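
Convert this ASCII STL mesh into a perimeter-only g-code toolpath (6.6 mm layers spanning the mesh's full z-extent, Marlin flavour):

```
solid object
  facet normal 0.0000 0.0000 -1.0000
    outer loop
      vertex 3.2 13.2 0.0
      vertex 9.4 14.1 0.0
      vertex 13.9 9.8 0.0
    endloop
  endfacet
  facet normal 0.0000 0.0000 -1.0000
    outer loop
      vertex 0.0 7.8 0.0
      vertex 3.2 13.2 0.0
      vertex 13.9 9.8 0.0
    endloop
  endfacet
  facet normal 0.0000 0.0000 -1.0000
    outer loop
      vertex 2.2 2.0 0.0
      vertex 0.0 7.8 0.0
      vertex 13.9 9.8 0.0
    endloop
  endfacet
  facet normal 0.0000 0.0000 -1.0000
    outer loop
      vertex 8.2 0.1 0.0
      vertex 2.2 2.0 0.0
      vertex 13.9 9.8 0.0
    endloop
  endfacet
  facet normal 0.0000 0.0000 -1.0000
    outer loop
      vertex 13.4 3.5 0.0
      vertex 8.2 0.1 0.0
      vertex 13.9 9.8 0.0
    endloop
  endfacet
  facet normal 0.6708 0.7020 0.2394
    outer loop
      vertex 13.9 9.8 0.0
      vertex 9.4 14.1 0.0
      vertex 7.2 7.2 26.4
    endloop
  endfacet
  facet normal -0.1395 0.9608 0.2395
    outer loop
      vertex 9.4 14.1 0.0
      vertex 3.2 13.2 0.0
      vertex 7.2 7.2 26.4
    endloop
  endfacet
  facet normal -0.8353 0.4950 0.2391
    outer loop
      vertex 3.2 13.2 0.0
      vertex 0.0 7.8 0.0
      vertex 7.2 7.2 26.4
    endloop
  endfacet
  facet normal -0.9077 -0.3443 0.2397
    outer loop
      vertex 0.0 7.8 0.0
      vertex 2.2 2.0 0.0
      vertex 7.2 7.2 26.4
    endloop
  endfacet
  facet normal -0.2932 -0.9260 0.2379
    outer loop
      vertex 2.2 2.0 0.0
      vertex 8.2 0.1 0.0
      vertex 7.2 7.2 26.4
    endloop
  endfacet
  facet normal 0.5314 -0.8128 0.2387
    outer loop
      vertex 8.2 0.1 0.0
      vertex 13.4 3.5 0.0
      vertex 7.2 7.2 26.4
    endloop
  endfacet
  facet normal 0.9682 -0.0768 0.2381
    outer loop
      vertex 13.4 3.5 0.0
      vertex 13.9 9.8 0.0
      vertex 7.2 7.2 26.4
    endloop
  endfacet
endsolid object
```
; perimeter-only toolpath
G21 ; units = mm
G90 ; absolute positioning
G28 ; home
; layer 1
G0 Z6.6
G0 X12.2 Y9.2
G1 X8.9 Y12.4
G1 X4.2 Y11.7
G1 X1.8 Y7.6
G1 X3.5 Y3.3
G1 X7.9 Y1.9
G1 X11.9 Y4.4
G1 X12.2 Y9.2
; layer 2
G0 Z13.2
G0 X10.6 Y8.5
G1 X8.3 Y10.7
G1 X5.2 Y10.2
G1 X3.6 Y7.5
G1 X4.7 Y4.6
G1 X7.7 Y3.6
G1 X10.3 Y5.3
G1 X10.6 Y8.5
; layer 3
G0 Z19.8
G0 X8.9 Y7.9
G1 X7.8 Y8.9
G1 X6.2 Y8.7
G1 X5.4 Y7.4
G1 X5.9 Y5.9
G1 X7.5 Y5.4
G1 X8.8 Y6.3
G1 X8.9 Y7.9
M2 ; end

The solid is a regular 7-sided pyramid, base circumscribed radius ≈ 7.2 mm, apex at z ≈ 26.4 mm. Slicing at Δz = 6.6 mm — 4 equal slices spanning the solid's height, so layer i sits at z = i·h/4 — gives 3 non-empty perimeters. Each is a 7-segment closed polygon; G0 lifts to the layer z and rapids to the start vertex, then G1 traces the edges. The cross-section shrinks linearly with z (the slice at the apex is degenerate and omitted).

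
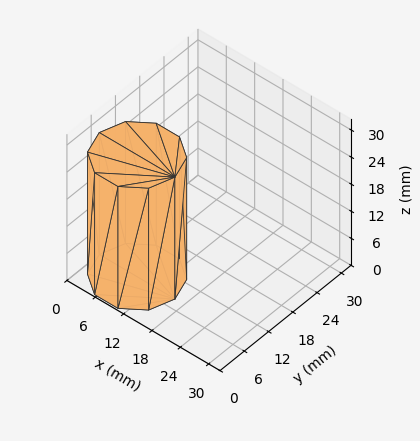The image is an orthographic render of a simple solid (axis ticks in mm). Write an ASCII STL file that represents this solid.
Reading the render: the shape is a regular 10-sided prism (a cylinder approximated with 10 flat sides), circumscribed radius ≈ 8 mm, height ≈ 27 mm (dimensions read to the nearest mm from the axis ticks). For the STL, each face is triangulated and given an outward normal.

solid part
  facet normal 0.0000 0.0000 -1.0000
    outer loop
      vertex 10.472 15.608 0.000
      vertex 14.472 12.702 0.000
      vertex 16.000 8.000 0.000
    endloop
  endfacet
  facet normal 0.0000 0.0000 -1.0000
    outer loop
      vertex 5.528 15.608 0.000
      vertex 10.472 15.608 0.000
      vertex 16.000 8.000 0.000
    endloop
  endfacet
  facet normal 0.0000 0.0000 -1.0000
    outer loop
      vertex 1.528 12.702 0.000
      vertex 5.528 15.608 0.000
      vertex 16.000 8.000 0.000
    endloop
  endfacet
  facet normal 0.0000 0.0000 -1.0000
    outer loop
      vertex 0.000 8.000 0.000
      vertex 1.528 12.702 0.000
      vertex 16.000 8.000 0.000
    endloop
  endfacet
  facet normal 0.0000 0.0000 -1.0000
    outer loop
      vertex 1.528 3.298 0.000
      vertex 0.000 8.000 0.000
      vertex 16.000 8.000 0.000
    endloop
  endfacet
  facet normal 0.0000 0.0000 -1.0000
    outer loop
      vertex 5.528 0.392 0.000
      vertex 1.528 3.298 0.000
      vertex 16.000 8.000 0.000
    endloop
  endfacet
  facet normal 0.0000 0.0000 -1.0000
    outer loop
      vertex 10.472 0.392 0.000
      vertex 5.528 0.392 0.000
      vertex 16.000 8.000 0.000
    endloop
  endfacet
  facet normal 0.0000 0.0000 -1.0000
    outer loop
      vertex 14.472 3.298 0.000
      vertex 10.472 0.392 0.000
      vertex 16.000 8.000 0.000
    endloop
  endfacet
  facet normal 0.0000 0.0000 1.0000
    outer loop
      vertex 16.000 8.000 27.000
      vertex 14.472 12.702 27.000
      vertex 10.472 15.608 27.000
    endloop
  endfacet
  facet normal 0.0000 0.0000 1.0000
    outer loop
      vertex 16.000 8.000 27.000
      vertex 10.472 15.608 27.000
      vertex 5.528 15.608 27.000
    endloop
  endfacet
  facet normal 0.0000 0.0000 1.0000
    outer loop
      vertex 16.000 8.000 27.000
      vertex 5.528 15.608 27.000
      vertex 1.528 12.702 27.000
    endloop
  endfacet
  facet normal 0.0000 0.0000 1.0000
    outer loop
      vertex 16.000 8.000 27.000
      vertex 1.528 12.702 27.000
      vertex 0.000 8.000 27.000
    endloop
  endfacet
  facet normal 0.0000 0.0000 1.0000
    outer loop
      vertex 16.000 8.000 27.000
      vertex 0.000 8.000 27.000
      vertex 1.528 3.298 27.000
    endloop
  endfacet
  facet normal 0.0000 0.0000 1.0000
    outer loop
      vertex 16.000 8.000 27.000
      vertex 1.528 3.298 27.000
      vertex 5.528 0.392 27.000
    endloop
  endfacet
  facet normal 0.0000 0.0000 1.0000
    outer loop
      vertex 16.000 8.000 27.000
      vertex 5.528 0.392 27.000
      vertex 10.472 0.392 27.000
    endloop
  endfacet
  facet normal 0.0000 0.0000 1.0000
    outer loop
      vertex 16.000 8.000 27.000
      vertex 10.472 0.392 27.000
      vertex 14.472 3.298 27.000
    endloop
  endfacet
  facet normal 0.9510 0.3091 0.0000
    outer loop
      vertex 16.000 8.000 0.000
      vertex 14.472 12.702 0.000
      vertex 14.472 12.702 27.000
    endloop
  endfacet
  facet normal 0.9510 0.3091 0.0000
    outer loop
      vertex 16.000 8.000 0.000
      vertex 14.472 12.702 27.000
      vertex 16.000 8.000 27.000
    endloop
  endfacet
  facet normal 0.5878 0.8090 0.0000
    outer loop
      vertex 14.472 12.702 0.000
      vertex 10.472 15.608 0.000
      vertex 10.472 15.608 27.000
    endloop
  endfacet
  facet normal 0.5878 0.8090 0.0000
    outer loop
      vertex 14.472 12.702 0.000
      vertex 10.472 15.608 27.000
      vertex 14.472 12.702 27.000
    endloop
  endfacet
  facet normal 0.0000 1.0000 0.0000
    outer loop
      vertex 10.472 15.608 0.000
      vertex 5.528 15.608 0.000
      vertex 5.528 15.608 27.000
    endloop
  endfacet
  facet normal 0.0000 1.0000 0.0000
    outer loop
      vertex 10.472 15.608 0.000
      vertex 5.528 15.608 27.000
      vertex 10.472 15.608 27.000
    endloop
  endfacet
  facet normal -0.5878 0.8090 0.0000
    outer loop
      vertex 5.528 15.608 0.000
      vertex 1.528 12.702 0.000
      vertex 1.528 12.702 27.000
    endloop
  endfacet
  facet normal -0.5878 0.8090 0.0000
    outer loop
      vertex 5.528 15.608 0.000
      vertex 1.528 12.702 27.000
      vertex 5.528 15.608 27.000
    endloop
  endfacet
  facet normal -0.9510 0.3091 0.0000
    outer loop
      vertex 1.528 12.702 0.000
      vertex 0.000 8.000 0.000
      vertex 0.000 8.000 27.000
    endloop
  endfacet
  facet normal -0.9510 0.3091 0.0000
    outer loop
      vertex 1.528 12.702 0.000
      vertex 0.000 8.000 27.000
      vertex 1.528 12.702 27.000
    endloop
  endfacet
  facet normal -0.9510 -0.3091 0.0000
    outer loop
      vertex 0.000 8.000 0.000
      vertex 1.528 3.298 0.000
      vertex 1.528 3.298 27.000
    endloop
  endfacet
  facet normal -0.9510 -0.3091 0.0000
    outer loop
      vertex 0.000 8.000 0.000
      vertex 1.528 3.298 27.000
      vertex 0.000 8.000 27.000
    endloop
  endfacet
  facet normal -0.5878 -0.8090 0.0000
    outer loop
      vertex 1.528 3.298 0.000
      vertex 5.528 0.392 0.000
      vertex 5.528 0.392 27.000
    endloop
  endfacet
  facet normal -0.5878 -0.8090 0.0000
    outer loop
      vertex 1.528 3.298 0.000
      vertex 5.528 0.392 27.000
      vertex 1.528 3.298 27.000
    endloop
  endfacet
  facet normal 0.0000 -1.0000 0.0000
    outer loop
      vertex 5.528 0.392 0.000
      vertex 10.472 0.392 0.000
      vertex 10.472 0.392 27.000
    endloop
  endfacet
  facet normal 0.0000 -1.0000 0.0000
    outer loop
      vertex 5.528 0.392 0.000
      vertex 10.472 0.392 27.000
      vertex 5.528 0.392 27.000
    endloop
  endfacet
  facet normal 0.5878 -0.8090 0.0000
    outer loop
      vertex 10.472 0.392 0.000
      vertex 14.472 3.298 0.000
      vertex 14.472 3.298 27.000
    endloop
  endfacet
  facet normal 0.5878 -0.8090 0.0000
    outer loop
      vertex 10.472 0.392 0.000
      vertex 14.472 3.298 27.000
      vertex 10.472 0.392 27.000
    endloop
  endfacet
  facet normal 0.9510 -0.3091 0.0000
    outer loop
      vertex 14.472 3.298 0.000
      vertex 16.000 8.000 0.000
      vertex 16.000 8.000 27.000
    endloop
  endfacet
  facet normal 0.9510 -0.3091 0.0000
    outer loop
      vertex 14.472 3.298 0.000
      vertex 16.000 8.000 27.000
      vertex 14.472 3.298 27.000
    endloop
  endfacet
endsolid part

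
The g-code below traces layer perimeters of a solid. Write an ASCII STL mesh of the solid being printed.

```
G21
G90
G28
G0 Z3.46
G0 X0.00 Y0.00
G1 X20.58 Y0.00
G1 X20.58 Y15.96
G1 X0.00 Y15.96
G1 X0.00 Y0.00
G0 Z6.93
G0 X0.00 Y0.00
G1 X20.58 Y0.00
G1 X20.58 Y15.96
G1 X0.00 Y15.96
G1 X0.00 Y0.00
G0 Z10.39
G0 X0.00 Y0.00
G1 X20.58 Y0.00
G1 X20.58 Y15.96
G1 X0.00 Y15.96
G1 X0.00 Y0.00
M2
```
solid part
  facet normal 0.0000 0.0000 -1.0000
    outer loop
      vertex 20.58 15.96 0.00
      vertex 20.58 0.00 0.00
      vertex 0.00 0.00 0.00
    endloop
  endfacet
  facet normal 0.0000 0.0000 -1.0000
    outer loop
      vertex 0.00 15.96 0.00
      vertex 20.58 15.96 0.00
      vertex 0.00 0.00 0.00
    endloop
  endfacet
  facet normal 0.0000 0.0000 1.0000
    outer loop
      vertex 0.00 0.00 10.39
      vertex 20.58 0.00 10.39
      vertex 20.58 15.96 10.39
    endloop
  endfacet
  facet normal 0.0000 0.0000 1.0000
    outer loop
      vertex 0.00 0.00 10.39
      vertex 20.58 15.96 10.39
      vertex 0.00 15.96 10.39
    endloop
  endfacet
  facet normal 0.0000 -1.0000 0.0000
    outer loop
      vertex 0.00 0.00 0.00
      vertex 20.58 0.00 0.00
      vertex 20.58 0.00 10.39
    endloop
  endfacet
  facet normal 0.0000 -1.0000 0.0000
    outer loop
      vertex 0.00 0.00 0.00
      vertex 20.58 0.00 10.39
      vertex 0.00 0.00 10.39
    endloop
  endfacet
  facet normal 0.0000 1.0000 0.0000
    outer loop
      vertex 20.58 15.96 10.39
      vertex 20.58 15.96 0.00
      vertex 0.00 15.96 0.00
    endloop
  endfacet
  facet normal 0.0000 1.0000 0.0000
    outer loop
      vertex 0.00 15.96 10.39
      vertex 20.58 15.96 10.39
      vertex 0.00 15.96 0.00
    endloop
  endfacet
  facet normal -1.0000 0.0000 0.0000
    outer loop
      vertex 0.00 15.96 10.39
      vertex 0.00 15.96 0.00
      vertex 0.00 0.00 0.00
    endloop
  endfacet
  facet normal -1.0000 0.0000 0.0000
    outer loop
      vertex 0.00 0.00 10.39
      vertex 0.00 15.96 10.39
      vertex 0.00 0.00 0.00
    endloop
  endfacet
  facet normal 1.0000 0.0000 0.0000
    outer loop
      vertex 20.58 0.00 0.00
      vertex 20.58 15.96 0.00
      vertex 20.58 15.96 10.39
    endloop
  endfacet
  facet normal 1.0000 0.0000 0.0000
    outer loop
      vertex 20.58 0.00 0.00
      vertex 20.58 15.96 10.39
      vertex 20.58 0.00 10.39
    endloop
  endfacet
endsolid part

The G0 Z moves step by Δz≈3.46 mm. Every layer's G1 loop is the same polygon, so the solid is a straight extrusion of it from z=0 to z≈10.4. Closing with flat bottom and top caps and triangulating gives 12 facets — a rectangular box, roughly 20.6 × 16 mm footprint and 10.4 mm tall.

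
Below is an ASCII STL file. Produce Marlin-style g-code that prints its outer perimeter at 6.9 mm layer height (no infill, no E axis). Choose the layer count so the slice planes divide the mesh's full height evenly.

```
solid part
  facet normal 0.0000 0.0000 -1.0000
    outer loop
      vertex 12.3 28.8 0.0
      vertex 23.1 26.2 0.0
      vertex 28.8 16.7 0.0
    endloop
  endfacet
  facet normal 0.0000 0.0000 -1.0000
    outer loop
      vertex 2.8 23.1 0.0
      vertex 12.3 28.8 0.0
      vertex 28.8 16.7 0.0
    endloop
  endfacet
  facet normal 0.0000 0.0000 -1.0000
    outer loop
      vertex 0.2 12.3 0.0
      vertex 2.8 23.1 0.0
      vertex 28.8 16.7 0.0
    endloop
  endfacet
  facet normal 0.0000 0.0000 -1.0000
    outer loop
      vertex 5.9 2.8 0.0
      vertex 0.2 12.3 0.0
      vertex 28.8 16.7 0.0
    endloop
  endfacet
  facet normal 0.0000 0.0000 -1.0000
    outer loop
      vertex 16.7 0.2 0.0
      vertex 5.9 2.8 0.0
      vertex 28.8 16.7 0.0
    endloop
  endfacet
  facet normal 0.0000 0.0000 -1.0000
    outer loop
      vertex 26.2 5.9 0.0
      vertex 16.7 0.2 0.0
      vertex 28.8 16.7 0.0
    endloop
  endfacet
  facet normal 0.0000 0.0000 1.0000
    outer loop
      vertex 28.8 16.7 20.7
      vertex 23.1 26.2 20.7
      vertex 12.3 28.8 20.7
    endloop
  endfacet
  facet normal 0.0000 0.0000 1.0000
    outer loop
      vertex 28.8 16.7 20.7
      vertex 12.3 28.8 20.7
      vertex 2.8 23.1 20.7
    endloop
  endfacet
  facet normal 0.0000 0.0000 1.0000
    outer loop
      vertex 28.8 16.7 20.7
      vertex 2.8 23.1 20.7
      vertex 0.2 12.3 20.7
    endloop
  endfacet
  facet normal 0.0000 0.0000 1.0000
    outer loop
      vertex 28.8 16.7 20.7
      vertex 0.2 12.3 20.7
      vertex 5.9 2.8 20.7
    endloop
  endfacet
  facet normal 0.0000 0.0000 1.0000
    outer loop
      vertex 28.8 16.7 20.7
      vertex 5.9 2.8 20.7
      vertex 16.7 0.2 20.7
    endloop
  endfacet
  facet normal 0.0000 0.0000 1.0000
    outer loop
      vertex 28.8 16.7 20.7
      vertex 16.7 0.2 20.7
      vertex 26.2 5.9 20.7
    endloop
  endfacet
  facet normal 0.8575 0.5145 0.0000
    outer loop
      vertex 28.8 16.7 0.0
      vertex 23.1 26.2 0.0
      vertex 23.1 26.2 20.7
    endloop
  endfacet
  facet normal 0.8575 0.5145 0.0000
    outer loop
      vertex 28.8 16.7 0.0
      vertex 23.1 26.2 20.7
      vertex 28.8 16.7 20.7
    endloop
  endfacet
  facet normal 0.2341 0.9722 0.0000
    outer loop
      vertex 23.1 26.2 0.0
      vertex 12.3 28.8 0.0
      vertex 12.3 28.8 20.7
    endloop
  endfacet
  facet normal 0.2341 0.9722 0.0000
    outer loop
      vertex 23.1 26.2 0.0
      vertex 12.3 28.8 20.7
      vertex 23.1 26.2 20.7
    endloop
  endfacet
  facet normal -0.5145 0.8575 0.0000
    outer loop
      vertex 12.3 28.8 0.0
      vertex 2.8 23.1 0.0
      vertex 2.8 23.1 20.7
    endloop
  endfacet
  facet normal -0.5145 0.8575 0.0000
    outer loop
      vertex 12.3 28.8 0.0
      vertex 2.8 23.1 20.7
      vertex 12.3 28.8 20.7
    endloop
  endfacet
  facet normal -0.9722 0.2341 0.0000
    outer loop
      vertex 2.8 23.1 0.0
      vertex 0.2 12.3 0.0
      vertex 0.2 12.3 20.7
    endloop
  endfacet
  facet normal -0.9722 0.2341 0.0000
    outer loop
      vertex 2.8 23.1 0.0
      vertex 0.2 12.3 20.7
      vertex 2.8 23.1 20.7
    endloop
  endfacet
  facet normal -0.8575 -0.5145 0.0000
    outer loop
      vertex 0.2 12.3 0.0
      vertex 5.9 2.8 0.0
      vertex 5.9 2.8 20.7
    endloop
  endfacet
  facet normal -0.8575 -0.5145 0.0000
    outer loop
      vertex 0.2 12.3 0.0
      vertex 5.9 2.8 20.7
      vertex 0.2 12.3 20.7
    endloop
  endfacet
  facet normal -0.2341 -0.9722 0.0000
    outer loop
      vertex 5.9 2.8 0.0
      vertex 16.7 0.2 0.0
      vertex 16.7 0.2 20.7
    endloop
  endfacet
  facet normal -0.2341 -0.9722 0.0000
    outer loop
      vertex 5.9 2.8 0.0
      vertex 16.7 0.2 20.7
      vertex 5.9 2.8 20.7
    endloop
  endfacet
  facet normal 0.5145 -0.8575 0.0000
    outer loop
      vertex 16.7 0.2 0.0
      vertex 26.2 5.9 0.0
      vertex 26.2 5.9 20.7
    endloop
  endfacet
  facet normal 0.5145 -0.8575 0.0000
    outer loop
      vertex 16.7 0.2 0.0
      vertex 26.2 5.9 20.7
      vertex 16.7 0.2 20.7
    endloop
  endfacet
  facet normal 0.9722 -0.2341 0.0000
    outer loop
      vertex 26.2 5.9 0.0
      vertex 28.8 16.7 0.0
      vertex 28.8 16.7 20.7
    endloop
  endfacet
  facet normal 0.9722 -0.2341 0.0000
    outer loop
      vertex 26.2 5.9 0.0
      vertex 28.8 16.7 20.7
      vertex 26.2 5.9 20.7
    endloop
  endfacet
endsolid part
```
; perimeter-only toolpath
G21 ; units = mm
G90 ; absolute positioning
G28 ; home
; layer 1
G0 Z6.9
G0 X28.8 Y16.7
G1 X23.1 Y26.2
G1 X12.3 Y28.8
G1 X2.8 Y23.1
G1 X0.2 Y12.3
G1 X5.9 Y2.8
G1 X16.7 Y0.2
G1 X26.2 Y5.9
G1 X28.8 Y16.7
; layer 2
G0 Z13.8
G0 X28.8 Y16.7
G1 X23.1 Y26.2
G1 X12.3 Y28.8
G1 X2.8 Y23.1
G1 X0.2 Y12.3
G1 X5.9 Y2.8
G1 X16.7 Y0.2
G1 X26.2 Y5.9
G1 X28.8 Y16.7
; layer 3
G0 Z20.7
G0 X28.8 Y16.7
G1 X23.1 Y26.2
G1 X12.3 Y28.8
G1 X2.8 Y23.1
G1 X0.2 Y12.3
G1 X5.9 Y2.8
G1 X16.7 Y0.2
G1 X26.2 Y5.9
G1 X28.8 Y16.7
M2 ; end

The solid is a regular 8-sided prism (a cylinder approximated with 8 flat sides), circumscribed radius ≈ 14.5 mm, height ≈ 20.7 mm. Slicing at Δz = 6.9 mm — 3 equal slices spanning the solid's height, so layer i sits at z = i·h/3 — gives 3 non-empty perimeters. Each is a 8-segment closed polygon; G0 lifts to the layer z and rapids to the start vertex, then G1 traces the edges.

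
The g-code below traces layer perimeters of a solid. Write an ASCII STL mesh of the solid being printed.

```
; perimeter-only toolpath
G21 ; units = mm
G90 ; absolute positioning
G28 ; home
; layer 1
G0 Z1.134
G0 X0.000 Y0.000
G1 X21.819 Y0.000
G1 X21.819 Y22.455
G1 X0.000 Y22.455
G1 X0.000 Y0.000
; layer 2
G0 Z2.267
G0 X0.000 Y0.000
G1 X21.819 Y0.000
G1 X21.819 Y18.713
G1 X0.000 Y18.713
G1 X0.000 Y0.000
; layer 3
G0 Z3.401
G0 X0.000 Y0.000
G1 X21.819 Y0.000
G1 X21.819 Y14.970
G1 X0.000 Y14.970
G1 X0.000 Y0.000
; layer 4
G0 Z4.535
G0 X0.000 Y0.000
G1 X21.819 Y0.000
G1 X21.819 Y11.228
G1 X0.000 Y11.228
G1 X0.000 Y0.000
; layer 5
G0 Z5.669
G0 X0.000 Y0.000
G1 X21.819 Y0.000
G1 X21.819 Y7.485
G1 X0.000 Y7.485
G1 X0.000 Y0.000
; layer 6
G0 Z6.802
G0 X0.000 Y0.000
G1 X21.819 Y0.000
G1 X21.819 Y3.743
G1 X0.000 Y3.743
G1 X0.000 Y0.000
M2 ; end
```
solid part
  facet normal 0.0000 0.0000 -1.0000
    outer loop
      vertex 21.819 26.198 0.000
      vertex 21.819 0.000 0.000
      vertex 0.000 0.000 0.000
    endloop
  endfacet
  facet normal 0.0000 0.0000 -1.0000
    outer loop
      vertex 0.000 26.198 0.000
      vertex 21.819 26.198 0.000
      vertex 0.000 0.000 0.000
    endloop
  endfacet
  facet normal 0.0000 -1.0000 0.0000
    outer loop
      vertex 0.000 0.000 0.000
      vertex 21.819 0.000 0.000
      vertex 21.819 0.000 7.936
    endloop
  endfacet
  facet normal 0.0000 -1.0000 0.0000
    outer loop
      vertex 0.000 0.000 0.000
      vertex 21.819 0.000 7.936
      vertex 0.000 0.000 7.936
    endloop
  endfacet
  facet normal 0.0000 0.2899 0.9571
    outer loop
      vertex 0.000 0.000 7.936
      vertex 21.819 0.000 7.936
      vertex 21.819 26.198 0.000
    endloop
  endfacet
  facet normal 0.0000 0.2899 0.9571
    outer loop
      vertex 0.000 0.000 7.936
      vertex 21.819 26.198 0.000
      vertex 0.000 26.198 0.000
    endloop
  endfacet
  facet normal -1.0000 0.0000 0.0000
    outer loop
      vertex 0.000 0.000 7.936
      vertex 0.000 26.198 0.000
      vertex 0.000 0.000 0.000
    endloop
  endfacet
  facet normal 1.0000 0.0000 0.0000
    outer loop
      vertex 21.819 0.000 0.000
      vertex 21.819 26.198 0.000
      vertex 21.819 0.000 7.936
    endloop
  endfacet
endsolid part

The G0 Z moves step by Δz≈1.134 mm. The G1 loops shrink linearly with z, so the solid tapers from its base footprint up to z≈7.94. Closing with a flat bottom cap and the tapered top and triangulating gives 8 facets — a wedge (ramp): 21.8 × 26.2 mm base, rising to 7.94 mm along the y=0 edge and sloping linearly to z=0 at y=26.2.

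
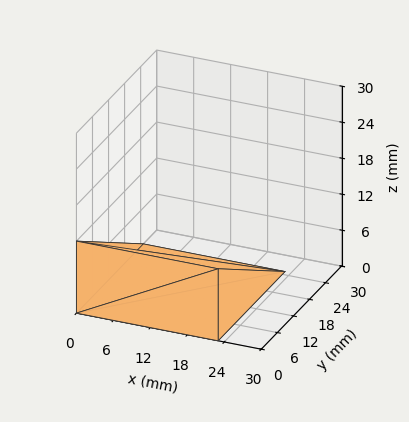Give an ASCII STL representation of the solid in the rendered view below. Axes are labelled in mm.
Reading the render: the shape is a wedge (ramp): 23 × 25 mm base, rising to 12 mm along the y=0 edge and sloping linearly to z=0 at y=25 (dimensions read to the nearest mm from the axis ticks). For the STL, each face is triangulated and given an outward normal.

solid part
  facet normal 0.0000 0.0000 -1.0000
    outer loop
      vertex 23.00 25.00 0.00
      vertex 23.00 0.00 0.00
      vertex 0.00 0.00 0.00
    endloop
  endfacet
  facet normal 0.0000 0.0000 -1.0000
    outer loop
      vertex 0.00 25.00 0.00
      vertex 23.00 25.00 0.00
      vertex 0.00 0.00 0.00
    endloop
  endfacet
  facet normal 0.0000 -1.0000 0.0000
    outer loop
      vertex 0.00 0.00 0.00
      vertex 23.00 0.00 0.00
      vertex 23.00 0.00 12.00
    endloop
  endfacet
  facet normal 0.0000 -1.0000 0.0000
    outer loop
      vertex 0.00 0.00 0.00
      vertex 23.00 0.00 12.00
      vertex 0.00 0.00 12.00
    endloop
  endfacet
  facet normal 0.0000 0.4327 0.9015
    outer loop
      vertex 0.00 0.00 12.00
      vertex 23.00 0.00 12.00
      vertex 23.00 25.00 0.00
    endloop
  endfacet
  facet normal 0.0000 0.4327 0.9015
    outer loop
      vertex 0.00 0.00 12.00
      vertex 23.00 25.00 0.00
      vertex 0.00 25.00 0.00
    endloop
  endfacet
  facet normal -1.0000 0.0000 0.0000
    outer loop
      vertex 0.00 0.00 12.00
      vertex 0.00 25.00 0.00
      vertex 0.00 0.00 0.00
    endloop
  endfacet
  facet normal 1.0000 0.0000 0.0000
    outer loop
      vertex 23.00 0.00 0.00
      vertex 23.00 25.00 0.00
      vertex 23.00 0.00 12.00
    endloop
  endfacet
endsolid part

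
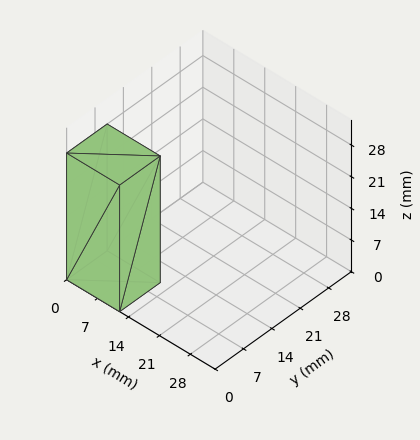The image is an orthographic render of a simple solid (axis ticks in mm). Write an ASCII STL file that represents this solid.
Reading the render: the shape is a rectangular box, roughly 12 × 10 mm footprint and 28 mm tall (dimensions read to the nearest mm from the axis ticks). For the STL, each face is triangulated and given an outward normal.

solid part
  facet normal 0.0000 0.0000 -1.0000
    outer loop
      vertex 12.000 10.000 0.000
      vertex 12.000 0.000 0.000
      vertex 0.000 0.000 0.000
    endloop
  endfacet
  facet normal 0.0000 0.0000 -1.0000
    outer loop
      vertex 0.000 10.000 0.000
      vertex 12.000 10.000 0.000
      vertex 0.000 0.000 0.000
    endloop
  endfacet
  facet normal 0.0000 0.0000 1.0000
    outer loop
      vertex 0.000 0.000 28.000
      vertex 12.000 0.000 28.000
      vertex 12.000 10.000 28.000
    endloop
  endfacet
  facet normal 0.0000 0.0000 1.0000
    outer loop
      vertex 0.000 0.000 28.000
      vertex 12.000 10.000 28.000
      vertex 0.000 10.000 28.000
    endloop
  endfacet
  facet normal 0.0000 -1.0000 0.0000
    outer loop
      vertex 0.000 0.000 0.000
      vertex 12.000 0.000 0.000
      vertex 12.000 0.000 28.000
    endloop
  endfacet
  facet normal 0.0000 -1.0000 0.0000
    outer loop
      vertex 0.000 0.000 0.000
      vertex 12.000 0.000 28.000
      vertex 0.000 0.000 28.000
    endloop
  endfacet
  facet normal 0.0000 1.0000 0.0000
    outer loop
      vertex 12.000 10.000 28.000
      vertex 12.000 10.000 0.000
      vertex 0.000 10.000 0.000
    endloop
  endfacet
  facet normal 0.0000 1.0000 0.0000
    outer loop
      vertex 0.000 10.000 28.000
      vertex 12.000 10.000 28.000
      vertex 0.000 10.000 0.000
    endloop
  endfacet
  facet normal -1.0000 0.0000 0.0000
    outer loop
      vertex 0.000 10.000 28.000
      vertex 0.000 10.000 0.000
      vertex 0.000 0.000 0.000
    endloop
  endfacet
  facet normal -1.0000 0.0000 0.0000
    outer loop
      vertex 0.000 0.000 28.000
      vertex 0.000 10.000 28.000
      vertex 0.000 0.000 0.000
    endloop
  endfacet
  facet normal 1.0000 0.0000 0.0000
    outer loop
      vertex 12.000 0.000 0.000
      vertex 12.000 10.000 0.000
      vertex 12.000 10.000 28.000
    endloop
  endfacet
  facet normal 1.0000 0.0000 0.0000
    outer loop
      vertex 12.000 0.000 0.000
      vertex 12.000 10.000 28.000
      vertex 12.000 0.000 28.000
    endloop
  endfacet
endsolid part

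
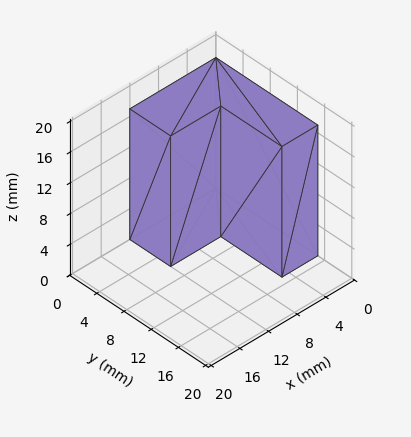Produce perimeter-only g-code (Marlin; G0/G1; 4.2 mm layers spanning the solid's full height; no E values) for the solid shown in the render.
Reading the render: the shape is an L-shaped prism: outer 12 × 15 mm, arm thicknesses ≈ 6 mm (horizontal) and 5 mm (vertical), extruded 17 mm in z (dimensions read to the nearest mm from the axis ticks). For the g-code, the solid's height is divided into equal slices at the stated Δz and each level perimeter traced with G1 moves after a G0 lift.

; perimeter-only toolpath
G21 ; units = mm
G90 ; absolute positioning
G28 ; home
; layer 1
G0 Z4.2
G0 X0.0 Y0.0
G1 X12.0 Y0.0
G1 X12.0 Y6.0
G1 X5.0 Y6.0
G1 X5.0 Y15.0
G1 X0.0 Y15.0
G1 X0.0 Y0.0
; layer 2
G0 Z8.5
G0 X0.0 Y0.0
G1 X12.0 Y0.0
G1 X12.0 Y6.0
G1 X5.0 Y6.0
G1 X5.0 Y15.0
G1 X0.0 Y15.0
G1 X0.0 Y0.0
; layer 3
G0 Z12.8
G0 X0.0 Y0.0
G1 X12.0 Y0.0
G1 X12.0 Y6.0
G1 X5.0 Y6.0
G1 X5.0 Y15.0
G1 X0.0 Y15.0
G1 X0.0 Y0.0
; layer 4
G0 Z17.0
G0 X0.0 Y0.0
G1 X12.0 Y0.0
G1 X12.0 Y6.0
G1 X5.0 Y6.0
G1 X5.0 Y15.0
G1 X0.0 Y15.0
G1 X0.0 Y0.0
M2 ; end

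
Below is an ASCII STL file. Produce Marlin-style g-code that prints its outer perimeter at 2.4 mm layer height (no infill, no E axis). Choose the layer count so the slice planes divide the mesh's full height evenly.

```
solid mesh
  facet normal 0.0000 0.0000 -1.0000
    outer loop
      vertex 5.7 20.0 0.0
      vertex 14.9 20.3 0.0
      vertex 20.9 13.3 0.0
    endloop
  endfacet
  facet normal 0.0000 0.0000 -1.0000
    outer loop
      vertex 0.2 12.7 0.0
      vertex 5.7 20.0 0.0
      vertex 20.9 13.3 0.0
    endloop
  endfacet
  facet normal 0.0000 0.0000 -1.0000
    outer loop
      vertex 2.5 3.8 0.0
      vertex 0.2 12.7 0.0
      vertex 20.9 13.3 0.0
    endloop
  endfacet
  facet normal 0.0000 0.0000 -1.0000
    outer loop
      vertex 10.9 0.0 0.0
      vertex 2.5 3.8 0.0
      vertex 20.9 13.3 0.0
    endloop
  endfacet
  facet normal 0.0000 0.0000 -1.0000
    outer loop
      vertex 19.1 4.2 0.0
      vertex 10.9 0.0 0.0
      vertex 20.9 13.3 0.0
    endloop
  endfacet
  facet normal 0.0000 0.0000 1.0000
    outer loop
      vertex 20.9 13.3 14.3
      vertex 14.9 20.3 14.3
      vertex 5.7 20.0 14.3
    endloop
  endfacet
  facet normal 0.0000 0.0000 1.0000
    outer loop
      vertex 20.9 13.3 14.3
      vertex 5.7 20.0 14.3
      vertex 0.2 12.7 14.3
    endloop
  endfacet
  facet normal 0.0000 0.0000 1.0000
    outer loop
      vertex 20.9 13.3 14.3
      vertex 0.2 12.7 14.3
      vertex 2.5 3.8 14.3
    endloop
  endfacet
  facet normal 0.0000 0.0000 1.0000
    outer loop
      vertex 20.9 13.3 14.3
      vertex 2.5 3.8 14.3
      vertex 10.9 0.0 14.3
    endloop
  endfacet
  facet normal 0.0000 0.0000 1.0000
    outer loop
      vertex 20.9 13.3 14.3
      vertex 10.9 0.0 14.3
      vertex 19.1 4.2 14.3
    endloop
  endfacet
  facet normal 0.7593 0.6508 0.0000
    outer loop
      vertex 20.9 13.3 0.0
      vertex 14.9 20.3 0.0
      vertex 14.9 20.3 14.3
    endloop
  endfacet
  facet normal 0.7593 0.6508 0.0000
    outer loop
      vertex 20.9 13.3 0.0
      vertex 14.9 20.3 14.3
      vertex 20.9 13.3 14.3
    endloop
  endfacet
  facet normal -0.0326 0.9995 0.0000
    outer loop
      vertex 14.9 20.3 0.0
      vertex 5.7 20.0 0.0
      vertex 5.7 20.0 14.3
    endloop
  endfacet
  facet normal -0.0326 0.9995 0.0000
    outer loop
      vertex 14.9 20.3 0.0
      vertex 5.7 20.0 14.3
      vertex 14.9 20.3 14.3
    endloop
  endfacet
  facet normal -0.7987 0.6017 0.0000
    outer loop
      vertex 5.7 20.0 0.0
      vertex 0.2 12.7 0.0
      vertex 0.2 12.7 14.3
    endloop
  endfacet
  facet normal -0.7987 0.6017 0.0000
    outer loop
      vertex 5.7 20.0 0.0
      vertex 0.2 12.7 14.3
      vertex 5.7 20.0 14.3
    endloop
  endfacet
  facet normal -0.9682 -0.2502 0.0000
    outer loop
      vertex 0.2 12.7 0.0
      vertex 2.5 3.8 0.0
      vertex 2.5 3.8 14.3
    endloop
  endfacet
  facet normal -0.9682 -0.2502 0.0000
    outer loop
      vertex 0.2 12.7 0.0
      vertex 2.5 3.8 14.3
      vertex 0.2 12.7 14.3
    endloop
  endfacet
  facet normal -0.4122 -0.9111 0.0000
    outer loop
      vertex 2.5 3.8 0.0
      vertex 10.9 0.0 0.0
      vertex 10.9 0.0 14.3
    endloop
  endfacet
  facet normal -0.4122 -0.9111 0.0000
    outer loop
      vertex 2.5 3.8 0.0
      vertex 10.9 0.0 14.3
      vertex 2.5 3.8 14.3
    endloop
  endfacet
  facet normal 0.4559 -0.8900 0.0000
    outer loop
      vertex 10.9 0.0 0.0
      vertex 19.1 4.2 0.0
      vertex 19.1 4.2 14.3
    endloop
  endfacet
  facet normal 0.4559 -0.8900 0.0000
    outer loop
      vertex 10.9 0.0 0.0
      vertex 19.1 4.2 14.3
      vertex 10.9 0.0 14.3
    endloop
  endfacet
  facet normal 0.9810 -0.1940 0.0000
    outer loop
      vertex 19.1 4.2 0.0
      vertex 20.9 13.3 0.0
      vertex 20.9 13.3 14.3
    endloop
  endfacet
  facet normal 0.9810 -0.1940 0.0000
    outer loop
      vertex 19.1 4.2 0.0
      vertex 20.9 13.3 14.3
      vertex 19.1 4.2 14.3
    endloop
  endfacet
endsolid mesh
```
; perimeter-only toolpath
G21 ; units = mm
G90 ; absolute positioning
G28 ; home
; layer 1
G0 Z2.4
G0 X20.9 Y13.3
G1 X14.9 Y20.3
G1 X5.7 Y20.0
G1 X0.2 Y12.7
G1 X2.5 Y3.8
G1 X10.9 Y0.0
G1 X19.1 Y4.2
G1 X20.9 Y13.3
; layer 2
G0 Z4.8
G0 X20.9 Y13.3
G1 X14.9 Y20.3
G1 X5.7 Y20.0
G1 X0.2 Y12.7
G1 X2.5 Y3.8
G1 X10.9 Y0.0
G1 X19.1 Y4.2
G1 X20.9 Y13.3
; layer 3
G0 Z7.2
G0 X20.9 Y13.3
G1 X14.9 Y20.3
G1 X5.7 Y20.0
G1 X0.2 Y12.7
G1 X2.5 Y3.8
G1 X10.9 Y0.0
G1 X19.1 Y4.2
G1 X20.9 Y13.3
; layer 4
G0 Z9.5
G0 X20.9 Y13.3
G1 X14.9 Y20.3
G1 X5.7 Y20.0
G1 X0.2 Y12.7
G1 X2.5 Y3.8
G1 X10.9 Y0.0
G1 X19.1 Y4.2
G1 X20.9 Y13.3
; layer 5
G0 Z11.9
G0 X20.9 Y13.3
G1 X14.9 Y20.3
G1 X5.7 Y20.0
G1 X0.2 Y12.7
G1 X2.5 Y3.8
G1 X10.9 Y0.0
G1 X19.1 Y4.2
G1 X20.9 Y13.3
; layer 6
G0 Z14.3
G0 X20.9 Y13.3
G1 X14.9 Y20.3
G1 X5.7 Y20.0
G1 X0.2 Y12.7
G1 X2.5 Y3.8
G1 X10.9 Y0.0
G1 X19.1 Y4.2
G1 X20.9 Y13.3
M2 ; end

The solid is a regular 7-sided prism (a cylinder approximated with 7 flat sides), circumscribed radius ≈ 10.6 mm, height ≈ 14.3 mm. Slicing at Δz = 2.4 mm — 6 equal slices spanning the solid's height, so layer i sits at z = i·h/6 — gives 6 non-empty perimeters. Each is a 7-segment closed polygon; G0 lifts to the layer z and rapids to the start vertex, then G1 traces the edges.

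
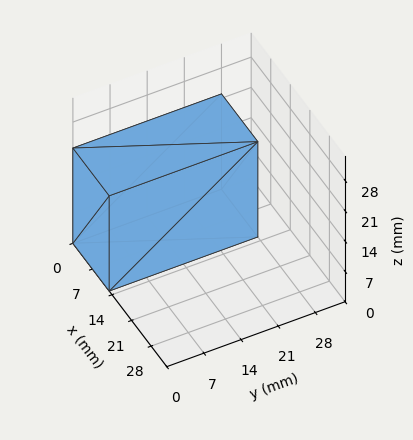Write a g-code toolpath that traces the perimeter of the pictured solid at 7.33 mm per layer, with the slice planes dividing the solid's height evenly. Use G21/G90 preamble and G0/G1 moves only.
Reading the render: the shape is a rectangular box, roughly 13 × 28 mm footprint and 22 mm tall (dimensions read to the nearest mm from the axis ticks). For the g-code, the solid's height is divided into equal slices at the stated Δz and each level perimeter traced with G1 moves after a G0 lift.

; perimeter-only toolpath
G21 ; units = mm
G90 ; absolute positioning
G28 ; home
; layer 1
G0 Z7.33
G0 X0.00 Y0.00
G1 X13.00 Y0.00
G1 X13.00 Y28.00
G1 X0.00 Y28.00
G1 X0.00 Y0.00
; layer 2
G0 Z14.67
G0 X0.00 Y0.00
G1 X13.00 Y0.00
G1 X13.00 Y28.00
G1 X0.00 Y28.00
G1 X0.00 Y0.00
; layer 3
G0 Z22.00
G0 X0.00 Y0.00
G1 X13.00 Y0.00
G1 X13.00 Y28.00
G1 X0.00 Y28.00
G1 X0.00 Y0.00
M2 ; end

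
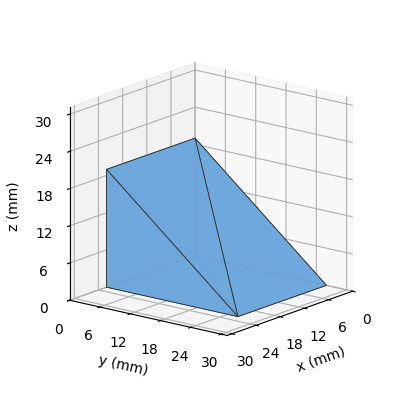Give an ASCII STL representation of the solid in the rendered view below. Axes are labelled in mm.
Reading the render: the shape is a wedge (ramp): 22 × 26 mm base, rising to 19 mm along the y=0 edge and sloping linearly to z=0 at y=26 (dimensions read to the nearest mm from the axis ticks). For the STL, each face is triangulated and given an outward normal.

solid part
  facet normal 0.0000 0.0000 -1.0000
    outer loop
      vertex 22.00 26.00 0.00
      vertex 22.00 0.00 0.00
      vertex 0.00 0.00 0.00
    endloop
  endfacet
  facet normal 0.0000 0.0000 -1.0000
    outer loop
      vertex 0.00 26.00 0.00
      vertex 22.00 26.00 0.00
      vertex 0.00 0.00 0.00
    endloop
  endfacet
  facet normal 0.0000 -1.0000 0.0000
    outer loop
      vertex 0.00 0.00 0.00
      vertex 22.00 0.00 0.00
      vertex 22.00 0.00 19.00
    endloop
  endfacet
  facet normal 0.0000 -1.0000 0.0000
    outer loop
      vertex 0.00 0.00 0.00
      vertex 22.00 0.00 19.00
      vertex 0.00 0.00 19.00
    endloop
  endfacet
  facet normal 0.0000 0.5900 0.8074
    outer loop
      vertex 0.00 0.00 19.00
      vertex 22.00 0.00 19.00
      vertex 22.00 26.00 0.00
    endloop
  endfacet
  facet normal 0.0000 0.5900 0.8074
    outer loop
      vertex 0.00 0.00 19.00
      vertex 22.00 26.00 0.00
      vertex 0.00 26.00 0.00
    endloop
  endfacet
  facet normal -1.0000 0.0000 0.0000
    outer loop
      vertex 0.00 0.00 19.00
      vertex 0.00 26.00 0.00
      vertex 0.00 0.00 0.00
    endloop
  endfacet
  facet normal 1.0000 0.0000 0.0000
    outer loop
      vertex 22.00 0.00 0.00
      vertex 22.00 26.00 0.00
      vertex 22.00 0.00 19.00
    endloop
  endfacet
endsolid part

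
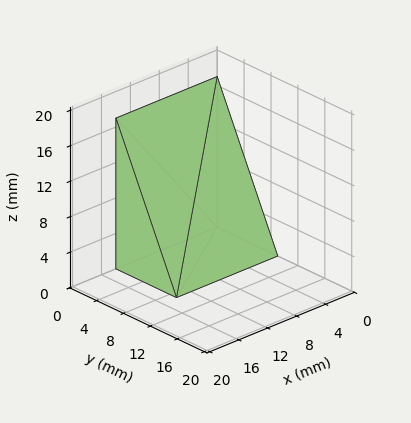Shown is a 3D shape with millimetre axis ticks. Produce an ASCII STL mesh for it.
Reading the render: the shape is a wedge (ramp): 14 × 9 mm base, rising to 17 mm along the y=0 edge and sloping linearly to z=0 at y=9 (dimensions read to the nearest mm from the axis ticks). For the STL, each face is triangulated and given an outward normal.

solid part
  facet normal 0.0000 0.0000 -1.0000
    outer loop
      vertex 14.0 9.0 0.0
      vertex 14.0 0.0 0.0
      vertex 0.0 0.0 0.0
    endloop
  endfacet
  facet normal 0.0000 0.0000 -1.0000
    outer loop
      vertex 0.0 9.0 0.0
      vertex 14.0 9.0 0.0
      vertex 0.0 0.0 0.0
    endloop
  endfacet
  facet normal 0.0000 -1.0000 0.0000
    outer loop
      vertex 0.0 0.0 0.0
      vertex 14.0 0.0 0.0
      vertex 14.0 0.0 17.0
    endloop
  endfacet
  facet normal 0.0000 -1.0000 0.0000
    outer loop
      vertex 0.0 0.0 0.0
      vertex 14.0 0.0 17.0
      vertex 0.0 0.0 17.0
    endloop
  endfacet
  facet normal 0.0000 0.8838 0.4679
    outer loop
      vertex 0.0 0.0 17.0
      vertex 14.0 0.0 17.0
      vertex 14.0 9.0 0.0
    endloop
  endfacet
  facet normal 0.0000 0.8838 0.4679
    outer loop
      vertex 0.0 0.0 17.0
      vertex 14.0 9.0 0.0
      vertex 0.0 9.0 0.0
    endloop
  endfacet
  facet normal -1.0000 0.0000 0.0000
    outer loop
      vertex 0.0 0.0 17.0
      vertex 0.0 9.0 0.0
      vertex 0.0 0.0 0.0
    endloop
  endfacet
  facet normal 1.0000 0.0000 0.0000
    outer loop
      vertex 14.0 0.0 0.0
      vertex 14.0 9.0 0.0
      vertex 14.0 0.0 17.0
    endloop
  endfacet
endsolid part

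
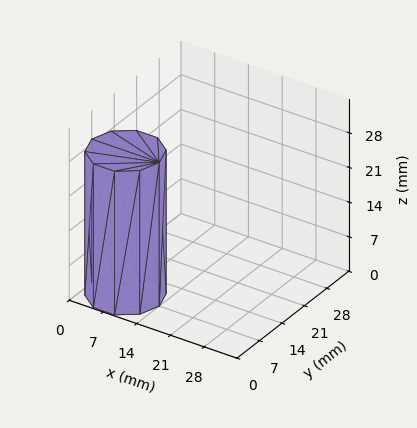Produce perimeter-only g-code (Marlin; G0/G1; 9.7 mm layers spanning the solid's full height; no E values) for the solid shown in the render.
Reading the render: the shape is a regular 10-sided prism (a cylinder approximated with 10 flat sides), circumscribed radius ≈ 7 mm, height ≈ 29 mm (dimensions read to the nearest mm from the axis ticks). For the g-code, the solid's height is divided into equal slices at the stated Δz and each level perimeter traced with G1 moves after a G0 lift.

; perimeter-only toolpath
G21 ; units = mm
G90 ; absolute positioning
G28 ; home
; layer 1
G0 Z9.7
G0 X14.0 Y7.0
G1 X12.7 Y11.1
G1 X9.2 Y13.7
G1 X4.8 Y13.7
G1 X1.3 Y11.1
G1 X0.0 Y7.0
G1 X1.3 Y2.9
G1 X4.8 Y0.3
G1 X9.2 Y0.3
G1 X12.7 Y2.9
G1 X14.0 Y7.0
; layer 2
G0 Z19.3
G0 X14.0 Y7.0
G1 X12.7 Y11.1
G1 X9.2 Y13.7
G1 X4.8 Y13.7
G1 X1.3 Y11.1
G1 X0.0 Y7.0
G1 X1.3 Y2.9
G1 X4.8 Y0.3
G1 X9.2 Y0.3
G1 X12.7 Y2.9
G1 X14.0 Y7.0
; layer 3
G0 Z29.0
G0 X14.0 Y7.0
G1 X12.7 Y11.1
G1 X9.2 Y13.7
G1 X4.8 Y13.7
G1 X1.3 Y11.1
G1 X0.0 Y7.0
G1 X1.3 Y2.9
G1 X4.8 Y0.3
G1 X9.2 Y0.3
G1 X12.7 Y2.9
G1 X14.0 Y7.0
M2 ; end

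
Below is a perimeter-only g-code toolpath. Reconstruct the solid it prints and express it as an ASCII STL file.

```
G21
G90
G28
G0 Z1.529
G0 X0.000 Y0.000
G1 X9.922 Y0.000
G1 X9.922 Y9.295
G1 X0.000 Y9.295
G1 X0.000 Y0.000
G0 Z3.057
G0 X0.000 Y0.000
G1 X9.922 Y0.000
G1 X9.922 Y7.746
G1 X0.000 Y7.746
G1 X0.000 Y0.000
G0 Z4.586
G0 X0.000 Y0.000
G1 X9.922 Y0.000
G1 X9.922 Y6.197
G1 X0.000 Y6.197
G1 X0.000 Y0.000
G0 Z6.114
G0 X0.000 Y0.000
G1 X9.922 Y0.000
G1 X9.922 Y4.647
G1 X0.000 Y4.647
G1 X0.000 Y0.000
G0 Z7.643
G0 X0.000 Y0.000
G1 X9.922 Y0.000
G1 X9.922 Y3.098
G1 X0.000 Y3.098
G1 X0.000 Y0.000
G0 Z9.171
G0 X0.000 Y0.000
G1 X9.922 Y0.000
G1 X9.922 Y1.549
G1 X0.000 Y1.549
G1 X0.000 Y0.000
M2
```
solid part
  facet normal 0.0000 0.0000 -1.0000
    outer loop
      vertex 9.922 10.844 0.000
      vertex 9.922 0.000 0.000
      vertex 0.000 0.000 0.000
    endloop
  endfacet
  facet normal 0.0000 0.0000 -1.0000
    outer loop
      vertex 0.000 10.844 0.000
      vertex 9.922 10.844 0.000
      vertex 0.000 0.000 0.000
    endloop
  endfacet
  facet normal 0.0000 -1.0000 0.0000
    outer loop
      vertex 0.000 0.000 0.000
      vertex 9.922 0.000 0.000
      vertex 9.922 0.000 10.700
    endloop
  endfacet
  facet normal 0.0000 -1.0000 0.0000
    outer loop
      vertex 0.000 0.000 0.000
      vertex 9.922 0.000 10.700
      vertex 0.000 0.000 10.700
    endloop
  endfacet
  facet normal 0.0000 0.7024 0.7118
    outer loop
      vertex 0.000 0.000 10.700
      vertex 9.922 0.000 10.700
      vertex 9.922 10.844 0.000
    endloop
  endfacet
  facet normal 0.0000 0.7024 0.7118
    outer loop
      vertex 0.000 0.000 10.700
      vertex 9.922 10.844 0.000
      vertex 0.000 10.844 0.000
    endloop
  endfacet
  facet normal -1.0000 0.0000 0.0000
    outer loop
      vertex 0.000 0.000 10.700
      vertex 0.000 10.844 0.000
      vertex 0.000 0.000 0.000
    endloop
  endfacet
  facet normal 1.0000 0.0000 0.0000
    outer loop
      vertex 9.922 0.000 0.000
      vertex 9.922 10.844 0.000
      vertex 9.922 0.000 10.700
    endloop
  endfacet
endsolid part

The G0 Z moves step by Δz≈1.529 mm. The G1 loops shrink linearly with z, so the solid tapers from its base footprint up to z≈10.7. Closing with a flat bottom cap and the tapered top and triangulating gives 8 facets — a wedge (ramp): 9.92 × 10.8 mm base, rising to 10.7 mm along the y=0 edge and sloping linearly to z=0 at y=10.8.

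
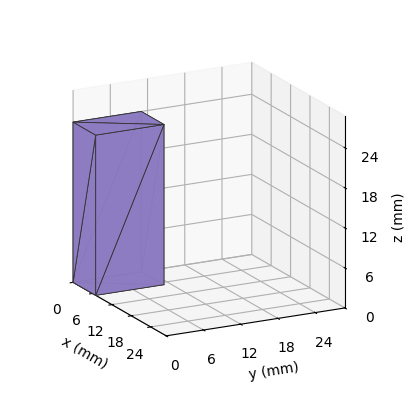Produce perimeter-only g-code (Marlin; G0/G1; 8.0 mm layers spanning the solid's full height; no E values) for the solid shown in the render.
Reading the render: the shape is a rectangular box, roughly 7 × 11 mm footprint and 24 mm tall (dimensions read to the nearest mm from the axis ticks). For the g-code, the solid's height is divided into equal slices at the stated Δz and each level perimeter traced with G1 moves after a G0 lift.

; perimeter-only toolpath
G21 ; units = mm
G90 ; absolute positioning
G28 ; home
; layer 1
G0 Z8.0
G0 X0.0 Y0.0
G1 X7.0 Y0.0
G1 X7.0 Y11.0
G1 X0.0 Y11.0
G1 X0.0 Y0.0
; layer 2
G0 Z16.0
G0 X0.0 Y0.0
G1 X7.0 Y0.0
G1 X7.0 Y11.0
G1 X0.0 Y11.0
G1 X0.0 Y0.0
; layer 3
G0 Z24.0
G0 X0.0 Y0.0
G1 X7.0 Y0.0
G1 X7.0 Y11.0
G1 X0.0 Y11.0
G1 X0.0 Y0.0
M2 ; end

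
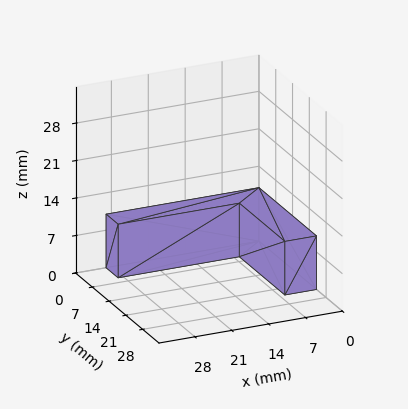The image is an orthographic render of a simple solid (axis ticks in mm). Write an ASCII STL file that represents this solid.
Reading the render: the shape is an L-shaped prism: outer 29 × 24 mm, arm thicknesses ≈ 5 mm (horizontal) and 6 mm (vertical), extruded 10 mm in z (dimensions read to the nearest mm from the axis ticks). For the STL, each face is triangulated and given an outward normal.

solid part
  facet normal 0.0000 0.0000 -1.0000
    outer loop
      vertex 29.000 5.000 0.000
      vertex 29.000 0.000 0.000
      vertex 0.000 0.000 0.000
    endloop
  endfacet
  facet normal 0.0000 0.0000 -1.0000
    outer loop
      vertex 6.000 5.000 0.000
      vertex 29.000 5.000 0.000
      vertex 0.000 0.000 0.000
    endloop
  endfacet
  facet normal 0.0000 0.0000 -1.0000
    outer loop
      vertex 6.000 24.000 0.000
      vertex 6.000 5.000 0.000
      vertex 0.000 0.000 0.000
    endloop
  endfacet
  facet normal 0.0000 0.0000 -1.0000
    outer loop
      vertex 0.000 24.000 0.000
      vertex 6.000 24.000 0.000
      vertex 0.000 0.000 0.000
    endloop
  endfacet
  facet normal 0.0000 0.0000 1.0000
    outer loop
      vertex 0.000 0.000 10.000
      vertex 29.000 0.000 10.000
      vertex 29.000 5.000 10.000
    endloop
  endfacet
  facet normal 0.0000 0.0000 1.0000
    outer loop
      vertex 0.000 0.000 10.000
      vertex 29.000 5.000 10.000
      vertex 6.000 5.000 10.000
    endloop
  endfacet
  facet normal 0.0000 0.0000 1.0000
    outer loop
      vertex 0.000 0.000 10.000
      vertex 6.000 5.000 10.000
      vertex 6.000 24.000 10.000
    endloop
  endfacet
  facet normal 0.0000 0.0000 1.0000
    outer loop
      vertex 0.000 0.000 10.000
      vertex 6.000 24.000 10.000
      vertex 0.000 24.000 10.000
    endloop
  endfacet
  facet normal 0.0000 -1.0000 0.0000
    outer loop
      vertex 0.000 0.000 0.000
      vertex 29.000 0.000 0.000
      vertex 29.000 0.000 10.000
    endloop
  endfacet
  facet normal 0.0000 -1.0000 0.0000
    outer loop
      vertex 0.000 0.000 0.000
      vertex 29.000 0.000 10.000
      vertex 0.000 0.000 10.000
    endloop
  endfacet
  facet normal 1.0000 0.0000 0.0000
    outer loop
      vertex 29.000 0.000 0.000
      vertex 29.000 5.000 0.000
      vertex 29.000 5.000 10.000
    endloop
  endfacet
  facet normal 1.0000 0.0000 0.0000
    outer loop
      vertex 29.000 0.000 0.000
      vertex 29.000 5.000 10.000
      vertex 29.000 0.000 10.000
    endloop
  endfacet
  facet normal 0.0000 1.0000 0.0000
    outer loop
      vertex 29.000 5.000 0.000
      vertex 6.000 5.000 0.000
      vertex 6.000 5.000 10.000
    endloop
  endfacet
  facet normal 0.0000 1.0000 0.0000
    outer loop
      vertex 29.000 5.000 0.000
      vertex 6.000 5.000 10.000
      vertex 29.000 5.000 10.000
    endloop
  endfacet
  facet normal 1.0000 0.0000 0.0000
    outer loop
      vertex 6.000 5.000 0.000
      vertex 6.000 24.000 0.000
      vertex 6.000 24.000 10.000
    endloop
  endfacet
  facet normal 1.0000 0.0000 0.0000
    outer loop
      vertex 6.000 5.000 0.000
      vertex 6.000 24.000 10.000
      vertex 6.000 5.000 10.000
    endloop
  endfacet
  facet normal 0.0000 1.0000 0.0000
    outer loop
      vertex 6.000 24.000 0.000
      vertex 0.000 24.000 0.000
      vertex 0.000 24.000 10.000
    endloop
  endfacet
  facet normal 0.0000 1.0000 0.0000
    outer loop
      vertex 6.000 24.000 0.000
      vertex 0.000 24.000 10.000
      vertex 6.000 24.000 10.000
    endloop
  endfacet
  facet normal -1.0000 0.0000 0.0000
    outer loop
      vertex 0.000 24.000 0.000
      vertex 0.000 0.000 0.000
      vertex 0.000 0.000 10.000
    endloop
  endfacet
  facet normal -1.0000 0.0000 0.0000
    outer loop
      vertex 0.000 24.000 0.000
      vertex 0.000 0.000 10.000
      vertex 0.000 24.000 10.000
    endloop
  endfacet
endsolid part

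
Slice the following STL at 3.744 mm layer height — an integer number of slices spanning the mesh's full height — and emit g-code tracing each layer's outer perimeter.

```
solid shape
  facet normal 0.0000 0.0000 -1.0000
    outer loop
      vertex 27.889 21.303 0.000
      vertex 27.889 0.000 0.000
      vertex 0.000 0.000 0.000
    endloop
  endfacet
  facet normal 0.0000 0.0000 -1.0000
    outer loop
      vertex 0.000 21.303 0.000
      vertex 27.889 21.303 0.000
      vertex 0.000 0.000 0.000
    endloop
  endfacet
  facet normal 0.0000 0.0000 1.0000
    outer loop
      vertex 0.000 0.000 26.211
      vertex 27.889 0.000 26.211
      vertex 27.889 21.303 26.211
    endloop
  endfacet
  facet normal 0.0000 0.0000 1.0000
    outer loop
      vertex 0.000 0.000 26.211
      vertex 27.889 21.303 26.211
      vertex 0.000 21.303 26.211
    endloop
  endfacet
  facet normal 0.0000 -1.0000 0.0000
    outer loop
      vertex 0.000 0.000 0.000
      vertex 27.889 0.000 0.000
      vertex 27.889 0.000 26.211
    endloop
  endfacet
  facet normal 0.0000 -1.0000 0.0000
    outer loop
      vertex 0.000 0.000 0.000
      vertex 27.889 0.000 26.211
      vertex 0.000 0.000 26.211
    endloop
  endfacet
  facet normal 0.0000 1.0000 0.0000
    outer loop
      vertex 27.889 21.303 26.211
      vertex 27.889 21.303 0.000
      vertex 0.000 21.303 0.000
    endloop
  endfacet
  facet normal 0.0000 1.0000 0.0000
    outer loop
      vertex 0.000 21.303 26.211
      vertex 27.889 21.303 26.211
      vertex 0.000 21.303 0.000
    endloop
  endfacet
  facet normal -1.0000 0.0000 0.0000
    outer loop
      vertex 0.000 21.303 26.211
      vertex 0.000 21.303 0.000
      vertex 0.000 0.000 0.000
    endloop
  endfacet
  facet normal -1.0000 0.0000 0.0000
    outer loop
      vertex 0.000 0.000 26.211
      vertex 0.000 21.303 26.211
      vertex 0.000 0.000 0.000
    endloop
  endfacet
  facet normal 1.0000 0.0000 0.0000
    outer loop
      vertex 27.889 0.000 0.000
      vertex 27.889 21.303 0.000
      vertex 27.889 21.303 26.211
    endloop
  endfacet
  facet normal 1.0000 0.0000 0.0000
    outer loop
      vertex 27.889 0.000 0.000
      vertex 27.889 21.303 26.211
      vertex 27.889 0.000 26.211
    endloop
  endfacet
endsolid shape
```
; perimeter-only toolpath
G21 ; units = mm
G90 ; absolute positioning
G28 ; home
; layer 1
G0 Z3.744
G0 X0.000 Y0.000
G1 X27.889 Y0.000
G1 X27.889 Y21.303
G1 X0.000 Y21.303
G1 X0.000 Y0.000
; layer 2
G0 Z7.489
G0 X0.000 Y0.000
G1 X27.889 Y0.000
G1 X27.889 Y21.303
G1 X0.000 Y21.303
G1 X0.000 Y0.000
; layer 3
G0 Z11.233
G0 X0.000 Y0.000
G1 X27.889 Y0.000
G1 X27.889 Y21.303
G1 X0.000 Y21.303
G1 X0.000 Y0.000
; layer 4
G0 Z14.978
G0 X0.000 Y0.000
G1 X27.889 Y0.000
G1 X27.889 Y21.303
G1 X0.000 Y21.303
G1 X0.000 Y0.000
; layer 5
G0 Z18.722
G0 X0.000 Y0.000
G1 X27.889 Y0.000
G1 X27.889 Y21.303
G1 X0.000 Y21.303
G1 X0.000 Y0.000
; layer 6
G0 Z22.467
G0 X0.000 Y0.000
G1 X27.889 Y0.000
G1 X27.889 Y21.303
G1 X0.000 Y21.303
G1 X0.000 Y0.000
; layer 7
G0 Z26.211
G0 X0.000 Y0.000
G1 X27.889 Y0.000
G1 X27.889 Y21.303
G1 X0.000 Y21.303
G1 X0.000 Y0.000
M2 ; end

The solid is a rectangular box, roughly 27.9 × 21.3 mm footprint and 26.2 mm tall. Slicing at Δz = 3.744 mm — 7 equal slices spanning the solid's height, so layer i sits at z = i·h/7 — gives 7 non-empty perimeters. Each is a 4-segment closed polygon; G0 lifts to the layer z and rapids to the start vertex, then G1 traces the edges.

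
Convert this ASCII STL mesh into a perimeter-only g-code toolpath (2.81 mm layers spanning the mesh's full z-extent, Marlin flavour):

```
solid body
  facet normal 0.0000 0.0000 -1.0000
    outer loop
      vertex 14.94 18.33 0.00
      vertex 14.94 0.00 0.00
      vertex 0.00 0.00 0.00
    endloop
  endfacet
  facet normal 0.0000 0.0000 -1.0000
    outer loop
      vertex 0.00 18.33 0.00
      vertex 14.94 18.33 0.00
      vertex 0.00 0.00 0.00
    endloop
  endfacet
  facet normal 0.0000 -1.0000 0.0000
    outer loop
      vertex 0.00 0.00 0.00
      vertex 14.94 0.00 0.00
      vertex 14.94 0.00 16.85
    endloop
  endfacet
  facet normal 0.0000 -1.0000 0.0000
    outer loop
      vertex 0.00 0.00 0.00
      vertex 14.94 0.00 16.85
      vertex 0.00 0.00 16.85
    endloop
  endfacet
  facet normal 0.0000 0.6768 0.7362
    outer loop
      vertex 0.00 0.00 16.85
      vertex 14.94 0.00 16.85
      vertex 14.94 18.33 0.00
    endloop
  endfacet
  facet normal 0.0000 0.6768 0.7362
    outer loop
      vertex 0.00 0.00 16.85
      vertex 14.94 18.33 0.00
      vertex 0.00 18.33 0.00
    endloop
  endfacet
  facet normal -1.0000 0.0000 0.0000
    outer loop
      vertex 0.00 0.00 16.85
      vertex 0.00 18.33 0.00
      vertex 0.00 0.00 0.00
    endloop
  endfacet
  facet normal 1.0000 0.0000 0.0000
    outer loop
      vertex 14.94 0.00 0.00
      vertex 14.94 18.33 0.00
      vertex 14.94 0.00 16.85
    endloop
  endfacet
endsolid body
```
; perimeter-only toolpath
G21 ; units = mm
G90 ; absolute positioning
G28 ; home
; layer 1
G0 Z2.81
G0 X0.00 Y0.00
G1 X14.94 Y0.00
G1 X14.94 Y15.27
G1 X0.00 Y15.27
G1 X0.00 Y0.00
; layer 2
G0 Z5.62
G0 X0.00 Y0.00
G1 X14.94 Y0.00
G1 X14.94 Y12.22
G1 X0.00 Y12.22
G1 X0.00 Y0.00
; layer 3
G0 Z8.43
G0 X0.00 Y0.00
G1 X14.94 Y0.00
G1 X14.94 Y9.16
G1 X0.00 Y9.16
G1 X0.00 Y0.00
; layer 4
G0 Z11.23
G0 X0.00 Y0.00
G1 X14.94 Y0.00
G1 X14.94 Y6.11
G1 X0.00 Y6.11
G1 X0.00 Y0.00
; layer 5
G0 Z14.04
G0 X0.00 Y0.00
G1 X14.94 Y0.00
G1 X14.94 Y3.05
G1 X0.00 Y3.05
G1 X0.00 Y0.00
M2 ; end

The solid is a wedge (ramp): 14.9 × 18.3 mm base, rising to 16.9 mm along the y=0 edge and sloping linearly to z=0 at y=18.3. Slicing at Δz = 2.81 mm — 6 equal slices spanning the solid's height, so layer i sits at z = i·h/6 — gives 5 non-empty perimeters. Each is a 4-segment closed polygon; G0 lifts to the layer z and rapids to the start vertex, then G1 traces the edges. The cross-section shrinks linearly with z (the slice at the apex is degenerate and omitted).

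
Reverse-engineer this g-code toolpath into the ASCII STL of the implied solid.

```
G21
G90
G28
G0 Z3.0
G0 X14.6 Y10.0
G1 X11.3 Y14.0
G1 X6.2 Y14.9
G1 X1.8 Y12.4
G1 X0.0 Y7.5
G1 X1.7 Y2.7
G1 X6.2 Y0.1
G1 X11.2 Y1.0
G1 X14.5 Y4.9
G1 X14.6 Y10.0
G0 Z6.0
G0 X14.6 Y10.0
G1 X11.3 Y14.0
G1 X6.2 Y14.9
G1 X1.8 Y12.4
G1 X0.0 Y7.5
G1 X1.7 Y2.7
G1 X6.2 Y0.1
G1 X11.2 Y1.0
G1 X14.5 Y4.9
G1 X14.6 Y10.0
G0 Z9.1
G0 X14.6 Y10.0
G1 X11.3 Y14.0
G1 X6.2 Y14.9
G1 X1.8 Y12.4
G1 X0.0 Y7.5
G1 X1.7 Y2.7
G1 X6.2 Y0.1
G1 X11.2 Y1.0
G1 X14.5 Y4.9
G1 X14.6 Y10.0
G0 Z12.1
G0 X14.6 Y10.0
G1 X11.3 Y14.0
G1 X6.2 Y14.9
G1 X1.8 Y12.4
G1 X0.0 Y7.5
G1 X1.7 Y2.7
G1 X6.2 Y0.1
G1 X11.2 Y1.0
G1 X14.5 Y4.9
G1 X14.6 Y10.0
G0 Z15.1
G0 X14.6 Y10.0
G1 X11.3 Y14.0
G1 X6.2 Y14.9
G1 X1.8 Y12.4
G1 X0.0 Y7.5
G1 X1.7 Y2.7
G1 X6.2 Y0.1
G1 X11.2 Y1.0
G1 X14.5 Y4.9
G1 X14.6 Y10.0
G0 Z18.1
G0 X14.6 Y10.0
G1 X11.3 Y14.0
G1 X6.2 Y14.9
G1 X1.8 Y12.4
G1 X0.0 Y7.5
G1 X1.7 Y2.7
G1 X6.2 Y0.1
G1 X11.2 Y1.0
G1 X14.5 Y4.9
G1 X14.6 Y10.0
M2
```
solid part
  facet normal 0.0000 0.0000 -1.0000
    outer loop
      vertex 6.2 14.9 0.0
      vertex 11.3 14.0 0.0
      vertex 14.6 10.0 0.0
    endloop
  endfacet
  facet normal 0.0000 0.0000 -1.0000
    outer loop
      vertex 1.8 12.4 0.0
      vertex 6.2 14.9 0.0
      vertex 14.6 10.0 0.0
    endloop
  endfacet
  facet normal 0.0000 0.0000 -1.0000
    outer loop
      vertex 0.0 7.5 0.0
      vertex 1.8 12.4 0.0
      vertex 14.6 10.0 0.0
    endloop
  endfacet
  facet normal 0.0000 0.0000 -1.0000
    outer loop
      vertex 1.7 2.7 0.0
      vertex 0.0 7.5 0.0
      vertex 14.6 10.0 0.0
    endloop
  endfacet
  facet normal 0.0000 0.0000 -1.0000
    outer loop
      vertex 6.2 0.1 0.0
      vertex 1.7 2.7 0.0
      vertex 14.6 10.0 0.0
    endloop
  endfacet
  facet normal 0.0000 0.0000 -1.0000
    outer loop
      vertex 11.2 1.0 0.0
      vertex 6.2 0.1 0.0
      vertex 14.6 10.0 0.0
    endloop
  endfacet
  facet normal 0.0000 0.0000 -1.0000
    outer loop
      vertex 14.5 4.9 0.0
      vertex 11.2 1.0 0.0
      vertex 14.6 10.0 0.0
    endloop
  endfacet
  facet normal 0.0000 0.0000 1.0000
    outer loop
      vertex 14.6 10.0 18.1
      vertex 11.3 14.0 18.1
      vertex 6.2 14.9 18.1
    endloop
  endfacet
  facet normal 0.0000 0.0000 1.0000
    outer loop
      vertex 14.6 10.0 18.1
      vertex 6.2 14.9 18.1
      vertex 1.8 12.4 18.1
    endloop
  endfacet
  facet normal 0.0000 0.0000 1.0000
    outer loop
      vertex 14.6 10.0 18.1
      vertex 1.8 12.4 18.1
      vertex 0.0 7.5 18.1
    endloop
  endfacet
  facet normal 0.0000 0.0000 1.0000
    outer loop
      vertex 14.6 10.0 18.1
      vertex 0.0 7.5 18.1
      vertex 1.7 2.7 18.1
    endloop
  endfacet
  facet normal 0.0000 0.0000 1.0000
    outer loop
      vertex 14.6 10.0 18.1
      vertex 1.7 2.7 18.1
      vertex 6.2 0.1 18.1
    endloop
  endfacet
  facet normal 0.0000 0.0000 1.0000
    outer loop
      vertex 14.6 10.0 18.1
      vertex 6.2 0.1 18.1
      vertex 11.2 1.0 18.1
    endloop
  endfacet
  facet normal 0.0000 0.0000 1.0000
    outer loop
      vertex 14.6 10.0 18.1
      vertex 11.2 1.0 18.1
      vertex 14.5 4.9 18.1
    endloop
  endfacet
  facet normal 0.7714 0.6364 0.0000
    outer loop
      vertex 14.6 10.0 0.0
      vertex 11.3 14.0 0.0
      vertex 11.3 14.0 18.1
    endloop
  endfacet
  facet normal 0.7714 0.6364 0.0000
    outer loop
      vertex 14.6 10.0 0.0
      vertex 11.3 14.0 18.1
      vertex 14.6 10.0 18.1
    endloop
  endfacet
  facet normal 0.1738 0.9848 0.0000
    outer loop
      vertex 11.3 14.0 0.0
      vertex 6.2 14.9 0.0
      vertex 6.2 14.9 18.1
    endloop
  endfacet
  facet normal 0.1738 0.9848 0.0000
    outer loop
      vertex 11.3 14.0 0.0
      vertex 6.2 14.9 18.1
      vertex 11.3 14.0 18.1
    endloop
  endfacet
  facet normal -0.4940 0.8695 0.0000
    outer loop
      vertex 6.2 14.9 0.0
      vertex 1.8 12.4 0.0
      vertex 1.8 12.4 18.1
    endloop
  endfacet
  facet normal -0.4940 0.8695 0.0000
    outer loop
      vertex 6.2 14.9 0.0
      vertex 1.8 12.4 18.1
      vertex 6.2 14.9 18.1
    endloop
  endfacet
  facet normal -0.9387 0.3448 0.0000
    outer loop
      vertex 1.8 12.4 0.0
      vertex 0.0 7.5 0.0
      vertex 0.0 7.5 18.1
    endloop
  endfacet
  facet normal -0.9387 0.3448 0.0000
    outer loop
      vertex 1.8 12.4 0.0
      vertex 0.0 7.5 18.1
      vertex 1.8 12.4 18.1
    endloop
  endfacet
  facet normal -0.9426 -0.3338 0.0000
    outer loop
      vertex 0.0 7.5 0.0
      vertex 1.7 2.7 0.0
      vertex 1.7 2.7 18.1
    endloop
  endfacet
  facet normal -0.9426 -0.3338 0.0000
    outer loop
      vertex 0.0 7.5 0.0
      vertex 1.7 2.7 18.1
      vertex 0.0 7.5 18.1
    endloop
  endfacet
  facet normal -0.5003 -0.8659 0.0000
    outer loop
      vertex 1.7 2.7 0.0
      vertex 6.2 0.1 0.0
      vertex 6.2 0.1 18.1
    endloop
  endfacet
  facet normal -0.5003 -0.8659 0.0000
    outer loop
      vertex 1.7 2.7 0.0
      vertex 6.2 0.1 18.1
      vertex 1.7 2.7 18.1
    endloop
  endfacet
  facet normal 0.1772 -0.9842 0.0000
    outer loop
      vertex 6.2 0.1 0.0
      vertex 11.2 1.0 0.0
      vertex 11.2 1.0 18.1
    endloop
  endfacet
  facet normal 0.1772 -0.9842 0.0000
    outer loop
      vertex 6.2 0.1 0.0
      vertex 11.2 1.0 18.1
      vertex 6.2 0.1 18.1
    endloop
  endfacet
  facet normal 0.7634 -0.6459 0.0000
    outer loop
      vertex 11.2 1.0 0.0
      vertex 14.5 4.9 0.0
      vertex 14.5 4.9 18.1
    endloop
  endfacet
  facet normal 0.7634 -0.6459 0.0000
    outer loop
      vertex 11.2 1.0 0.0
      vertex 14.5 4.9 18.1
      vertex 11.2 1.0 18.1
    endloop
  endfacet
  facet normal 0.9998 -0.0196 0.0000
    outer loop
      vertex 14.5 4.9 0.0
      vertex 14.6 10.0 0.0
      vertex 14.6 10.0 18.1
    endloop
  endfacet
  facet normal 0.9998 -0.0196 0.0000
    outer loop
      vertex 14.5 4.9 0.0
      vertex 14.6 10.0 18.1
      vertex 14.5 4.9 18.1
    endloop
  endfacet
endsolid part

The G0 Z moves step by Δz≈3.0 mm. Every layer's G1 loop is the same polygon, so the solid is a straight extrusion of it from z=0 to z≈18.1. Closing with flat bottom and top caps and triangulating gives 32 facets — a regular 9-sided prism (a cylinder approximated with 9 flat sides), circumscribed radius ≈ 7.5 mm, height ≈ 18.1 mm.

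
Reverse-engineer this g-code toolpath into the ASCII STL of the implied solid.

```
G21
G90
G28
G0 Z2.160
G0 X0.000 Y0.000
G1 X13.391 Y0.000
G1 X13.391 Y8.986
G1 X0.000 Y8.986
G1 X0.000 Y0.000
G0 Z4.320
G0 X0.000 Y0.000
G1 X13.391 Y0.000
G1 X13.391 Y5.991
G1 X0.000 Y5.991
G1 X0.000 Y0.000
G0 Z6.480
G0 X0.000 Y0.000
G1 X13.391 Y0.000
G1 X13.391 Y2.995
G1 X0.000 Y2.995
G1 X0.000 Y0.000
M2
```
solid part
  facet normal 0.0000 0.0000 -1.0000
    outer loop
      vertex 13.391 11.982 0.000
      vertex 13.391 0.000 0.000
      vertex 0.000 0.000 0.000
    endloop
  endfacet
  facet normal 0.0000 0.0000 -1.0000
    outer loop
      vertex 0.000 11.982 0.000
      vertex 13.391 11.982 0.000
      vertex 0.000 0.000 0.000
    endloop
  endfacet
  facet normal 0.0000 -1.0000 0.0000
    outer loop
      vertex 0.000 0.000 0.000
      vertex 13.391 0.000 0.000
      vertex 13.391 0.000 8.640
    endloop
  endfacet
  facet normal 0.0000 -1.0000 0.0000
    outer loop
      vertex 0.000 0.000 0.000
      vertex 13.391 0.000 8.640
      vertex 0.000 0.000 8.640
    endloop
  endfacet
  facet normal 0.0000 0.5849 0.8111
    outer loop
      vertex 0.000 0.000 8.640
      vertex 13.391 0.000 8.640
      vertex 13.391 11.982 0.000
    endloop
  endfacet
  facet normal 0.0000 0.5849 0.8111
    outer loop
      vertex 0.000 0.000 8.640
      vertex 13.391 11.982 0.000
      vertex 0.000 11.982 0.000
    endloop
  endfacet
  facet normal -1.0000 0.0000 0.0000
    outer loop
      vertex 0.000 0.000 8.640
      vertex 0.000 11.982 0.000
      vertex 0.000 0.000 0.000
    endloop
  endfacet
  facet normal 1.0000 0.0000 0.0000
    outer loop
      vertex 13.391 0.000 0.000
      vertex 13.391 11.982 0.000
      vertex 13.391 0.000 8.640
    endloop
  endfacet
endsolid part

The G0 Z moves step by Δz≈2.160 mm. The G1 loops shrink linearly with z, so the solid tapers from its base footprint up to z≈8.64. Closing with a flat bottom cap and the tapered top and triangulating gives 8 facets — a wedge (ramp): 13.4 × 12 mm base, rising to 8.64 mm along the y=0 edge and sloping linearly to z=0 at y=12.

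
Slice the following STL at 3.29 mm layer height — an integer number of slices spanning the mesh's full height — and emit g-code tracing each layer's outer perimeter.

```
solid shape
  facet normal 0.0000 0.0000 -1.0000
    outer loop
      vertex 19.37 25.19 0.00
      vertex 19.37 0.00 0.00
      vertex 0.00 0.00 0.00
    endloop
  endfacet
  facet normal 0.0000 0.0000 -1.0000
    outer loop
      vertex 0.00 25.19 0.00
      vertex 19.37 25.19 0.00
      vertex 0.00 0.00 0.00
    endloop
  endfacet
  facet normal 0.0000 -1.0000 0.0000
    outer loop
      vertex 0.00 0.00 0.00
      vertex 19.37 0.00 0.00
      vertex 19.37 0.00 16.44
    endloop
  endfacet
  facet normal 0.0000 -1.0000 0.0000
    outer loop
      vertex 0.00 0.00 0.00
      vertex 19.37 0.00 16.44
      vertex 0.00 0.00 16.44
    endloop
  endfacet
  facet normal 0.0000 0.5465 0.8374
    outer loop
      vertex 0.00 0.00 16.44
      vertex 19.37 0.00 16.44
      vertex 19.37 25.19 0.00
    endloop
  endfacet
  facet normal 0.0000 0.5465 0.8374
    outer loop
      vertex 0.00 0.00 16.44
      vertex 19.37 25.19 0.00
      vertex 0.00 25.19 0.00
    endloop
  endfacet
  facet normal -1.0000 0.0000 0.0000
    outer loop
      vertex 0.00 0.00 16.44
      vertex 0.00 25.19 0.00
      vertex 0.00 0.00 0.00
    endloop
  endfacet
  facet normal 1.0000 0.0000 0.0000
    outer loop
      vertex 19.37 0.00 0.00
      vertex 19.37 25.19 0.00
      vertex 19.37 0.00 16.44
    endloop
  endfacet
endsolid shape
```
; perimeter-only toolpath
G21 ; units = mm
G90 ; absolute positioning
G28 ; home
; layer 1
G0 Z3.29
G0 X0.00 Y0.00
G1 X19.37 Y0.00
G1 X19.37 Y20.15
G1 X0.00 Y20.15
G1 X0.00 Y0.00
; layer 2
G0 Z6.58
G0 X0.00 Y0.00
G1 X19.37 Y0.00
G1 X19.37 Y15.11
G1 X0.00 Y15.11
G1 X0.00 Y0.00
; layer 3
G0 Z9.86
G0 X0.00 Y0.00
G1 X19.37 Y0.00
G1 X19.37 Y10.08
G1 X0.00 Y10.08
G1 X0.00 Y0.00
; layer 4
G0 Z13.15
G0 X0.00 Y0.00
G1 X19.37 Y0.00
G1 X19.37 Y5.04
G1 X0.00 Y5.04
G1 X0.00 Y0.00
M2 ; end

The solid is a wedge (ramp): 19.4 × 25.2 mm base, rising to 16.4 mm along the y=0 edge and sloping linearly to z=0 at y=25.2. Slicing at Δz = 3.29 mm — 5 equal slices spanning the solid's height, so layer i sits at z = i·h/5 — gives 4 non-empty perimeters. Each is a 4-segment closed polygon; G0 lifts to the layer z and rapids to the start vertex, then G1 traces the edges. The cross-section shrinks linearly with z (the slice at the apex is degenerate and omitted).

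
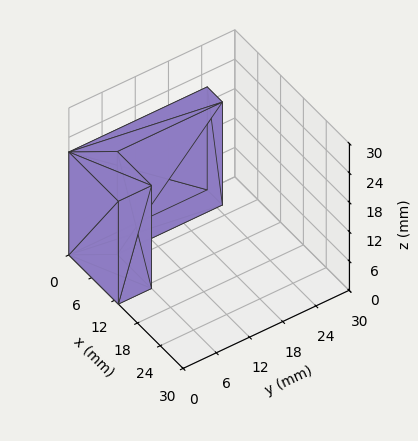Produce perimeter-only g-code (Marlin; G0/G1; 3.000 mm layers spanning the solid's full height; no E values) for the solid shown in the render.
Reading the render: the shape is an L-shaped prism: outer 13 × 25 mm, arm thicknesses ≈ 6 mm (horizontal) and 4 mm (vertical), extruded 21 mm in z (dimensions read to the nearest mm from the axis ticks). For the g-code, the solid's height is divided into equal slices at the stated Δz and each level perimeter traced with G1 moves after a G0 lift.

; perimeter-only toolpath
G21 ; units = mm
G90 ; absolute positioning
G28 ; home
; layer 1
G0 Z3.000
G0 X0.000 Y0.000
G1 X13.000 Y0.000
G1 X13.000 Y6.000
G1 X4.000 Y6.000
G1 X4.000 Y25.000
G1 X0.000 Y25.000
G1 X0.000 Y0.000
; layer 2
G0 Z6.000
G0 X0.000 Y0.000
G1 X13.000 Y0.000
G1 X13.000 Y6.000
G1 X4.000 Y6.000
G1 X4.000 Y25.000
G1 X0.000 Y25.000
G1 X0.000 Y0.000
; layer 3
G0 Z9.000
G0 X0.000 Y0.000
G1 X13.000 Y0.000
G1 X13.000 Y6.000
G1 X4.000 Y6.000
G1 X4.000 Y25.000
G1 X0.000 Y25.000
G1 X0.000 Y0.000
; layer 4
G0 Z12.000
G0 X0.000 Y0.000
G1 X13.000 Y0.000
G1 X13.000 Y6.000
G1 X4.000 Y6.000
G1 X4.000 Y25.000
G1 X0.000 Y25.000
G1 X0.000 Y0.000
; layer 5
G0 Z15.000
G0 X0.000 Y0.000
G1 X13.000 Y0.000
G1 X13.000 Y6.000
G1 X4.000 Y6.000
G1 X4.000 Y25.000
G1 X0.000 Y25.000
G1 X0.000 Y0.000
; layer 6
G0 Z18.000
G0 X0.000 Y0.000
G1 X13.000 Y0.000
G1 X13.000 Y6.000
G1 X4.000 Y6.000
G1 X4.000 Y25.000
G1 X0.000 Y25.000
G1 X0.000 Y0.000
; layer 7
G0 Z21.000
G0 X0.000 Y0.000
G1 X13.000 Y0.000
G1 X13.000 Y6.000
G1 X4.000 Y6.000
G1 X4.000 Y25.000
G1 X0.000 Y25.000
G1 X0.000 Y0.000
M2 ; end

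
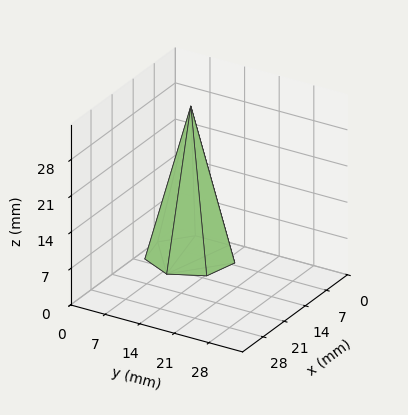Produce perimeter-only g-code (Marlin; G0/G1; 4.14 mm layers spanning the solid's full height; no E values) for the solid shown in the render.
Reading the render: the shape is a regular 7-sided pyramid, base circumscribed radius ≈ 8 mm, apex at z ≈ 29 mm (dimensions read to the nearest mm from the axis ticks). For the g-code, the solid's height is divided into equal slices at the stated Δz and each level perimeter traced with G1 moves after a G0 lift.

; perimeter-only toolpath
G21 ; units = mm
G90 ; absolute positioning
G28 ; home
; layer 1
G0 Z4.14
G0 X14.86 Y8.00
G1 X12.28 Y13.36
G1 X6.47 Y14.69
G1 X1.82 Y10.97
G1 X1.82 Y5.03
G1 X6.47 Y1.31
G1 X12.28 Y2.64
G1 X14.86 Y8.00
; layer 2
G0 Z8.29
G0 X13.71 Y8.00
G1 X11.56 Y12.46
G1 X6.73 Y13.57
G1 X2.85 Y10.48
G1 X2.85 Y5.52
G1 X6.73 Y2.43
G1 X11.56 Y3.54
G1 X13.71 Y8.00
; layer 3
G0 Z12.43
G0 X12.57 Y8.00
G1 X10.85 Y11.57
G1 X6.98 Y12.46
G1 X3.88 Y9.98
G1 X3.88 Y6.02
G1 X6.98 Y3.54
G1 X10.85 Y4.43
G1 X12.57 Y8.00
; layer 4
G0 Z16.57
G0 X11.43 Y8.00
G1 X10.14 Y10.68
G1 X7.24 Y11.34
G1 X4.91 Y9.49
G1 X4.91 Y6.51
G1 X7.24 Y4.66
G1 X10.14 Y5.32
G1 X11.43 Y8.00
; layer 5
G0 Z20.71
G0 X10.29 Y8.00
G1 X9.43 Y9.79
G1 X7.49 Y10.23
G1 X5.94 Y8.99
G1 X5.94 Y7.01
G1 X7.49 Y5.77
G1 X9.43 Y6.21
G1 X10.29 Y8.00
; layer 6
G0 Z24.86
G0 X9.14 Y8.00
G1 X8.71 Y8.89
G1 X7.75 Y9.11
G1 X6.97 Y8.50
G1 X6.97 Y7.50
G1 X7.75 Y6.89
G1 X8.71 Y7.11
G1 X9.14 Y8.00
M2 ; end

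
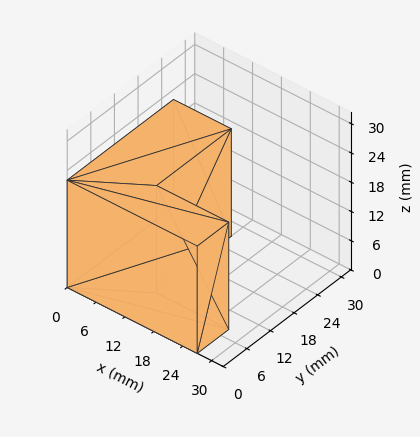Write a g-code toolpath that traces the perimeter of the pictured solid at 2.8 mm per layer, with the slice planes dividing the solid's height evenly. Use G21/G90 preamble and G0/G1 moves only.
Reading the render: the shape is an L-shaped prism: outer 27 × 27 mm, arm thicknesses ≈ 8 mm (horizontal) and 12 mm (vertical), extruded 22 mm in z (dimensions read to the nearest mm from the axis ticks). For the g-code, the solid's height is divided into equal slices at the stated Δz and each level perimeter traced with G1 moves after a G0 lift.

; perimeter-only toolpath
G21 ; units = mm
G90 ; absolute positioning
G28 ; home
; layer 1
G0 Z2.8
G0 X0.0 Y0.0
G1 X27.0 Y0.0
G1 X27.0 Y8.0
G1 X12.0 Y8.0
G1 X12.0 Y27.0
G1 X0.0 Y27.0
G1 X0.0 Y0.0
; layer 2
G0 Z5.5
G0 X0.0 Y0.0
G1 X27.0 Y0.0
G1 X27.0 Y8.0
G1 X12.0 Y8.0
G1 X12.0 Y27.0
G1 X0.0 Y27.0
G1 X0.0 Y0.0
; layer 3
G0 Z8.2
G0 X0.0 Y0.0
G1 X27.0 Y0.0
G1 X27.0 Y8.0
G1 X12.0 Y8.0
G1 X12.0 Y27.0
G1 X0.0 Y27.0
G1 X0.0 Y0.0
; layer 4
G0 Z11.0
G0 X0.0 Y0.0
G1 X27.0 Y0.0
G1 X27.0 Y8.0
G1 X12.0 Y8.0
G1 X12.0 Y27.0
G1 X0.0 Y27.0
G1 X0.0 Y0.0
; layer 5
G0 Z13.8
G0 X0.0 Y0.0
G1 X27.0 Y0.0
G1 X27.0 Y8.0
G1 X12.0 Y8.0
G1 X12.0 Y27.0
G1 X0.0 Y27.0
G1 X0.0 Y0.0
; layer 6
G0 Z16.5
G0 X0.0 Y0.0
G1 X27.0 Y0.0
G1 X27.0 Y8.0
G1 X12.0 Y8.0
G1 X12.0 Y27.0
G1 X0.0 Y27.0
G1 X0.0 Y0.0
; layer 7
G0 Z19.2
G0 X0.0 Y0.0
G1 X27.0 Y0.0
G1 X27.0 Y8.0
G1 X12.0 Y8.0
G1 X12.0 Y27.0
G1 X0.0 Y27.0
G1 X0.0 Y0.0
; layer 8
G0 Z22.0
G0 X0.0 Y0.0
G1 X27.0 Y0.0
G1 X27.0 Y8.0
G1 X12.0 Y8.0
G1 X12.0 Y27.0
G1 X0.0 Y27.0
G1 X0.0 Y0.0
M2 ; end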